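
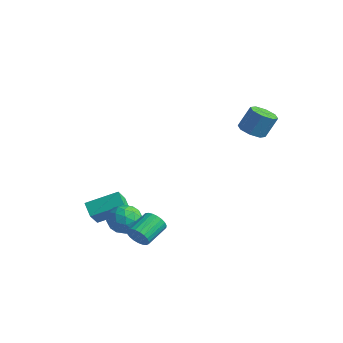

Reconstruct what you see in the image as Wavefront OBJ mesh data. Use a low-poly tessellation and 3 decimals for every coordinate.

v -3.171 -3.425 -4.481
v -2.175 -1.767 -3.639
v -2.286 -3.634 -5.117
v -1.29 -1.976 -4.274
v -2.65 -4.244 -3.486
v -1.654 -2.586 -2.643
v -1.765 -4.453 -4.121
v -0.769 -2.795 -3.279
v 3.114 -4.558 -3.616
v 3.547 -4.726 -3.002
v 3.178 -3.29 -2.349
v 2.746 -3.122 -2.964
v 3.758 -4.584 -3.195
v 3.39 -3.148 -2.543
v 3.859 -4.438 -3.462
v 3.491 -3.001 -2.809
v 3.83 -4.312 -3.755
v 3.462 -2.875 -3.102
v 3.678 -4.229 -4.024
v 3.31 -2.792 -3.371
v 3.428 -4.202 -4.222
v 3.06 -2.766 -3.57
v 3.124 -4.238 -4.316
v 2.756 -2.801 -3.664
v 2.818 -4.328 -4.289
v 2.45 -2.892 -3.637
v 2.564 -4.459 -4.145
v 2.196 -3.022 -3.493
v 2.404 -4.607 -3.91
v 2.036 -3.17 -3.258
v 2.367 -4.746 -3.624
v 1.999 -3.309 -2.972
v 2.46 -4.853 -3.337
v 2.092 -3.416 -2.685
v 2.665 -4.909 -3.098
v 2.297 -3.472 -2.446
v 2.948 -4.904 -2.948
v 2.58 -3.468 -2.296
v 3.26 -4.84 -2.914
v 2.892 -3.403 -2.262
v 3.23 3.165 2.487
v 4.079 3.094 2.312
v 4.419 3.703 3.719
v 3.57 3.775 3.893
v 3.828 3.679 2.119
v 4.168 4.289 3.526
v 3.226 3.964 2.142
v 3.566 4.573 3.548
v 2.627 3.781 2.366
v 2.967 4.39 3.772
v 2.381 3.237 2.661
v 2.721 3.846 4.068
v 2.632 2.651 2.854
v 2.972 3.261 4.261
v 3.234 2.367 2.832
v 3.574 2.976 4.238
v 3.833 2.55 2.608
v 4.173 3.159 4.014
v -0.053 -3.366 -3.519
v 0.627 -3.164 -2.701
v 1.053 -4.576 -4.139
v 1.733 -4.374 -3.321
v 0.783 -4.856 -3.129
v 0.099 -4.109 -2.746
v 1.581 -3.631 -4.094
v 0.897 -2.884 -3.711
v 1.637 -3.328 -3.056
v 1.143 -4.085 -2.459
v 0.537 -3.655 -4.381
v 0.043 -4.412 -3.784
v 0.19 -3.159 -3.056
v 1.49 -4.581 -3.784
v 0.932 -4.865 -3.672
v 1.331 -4.746 -3.191
v -0.12 -3.715 -3.082
v 0.279 -3.596 -2.601
v 0.371 -4.59 -2.853
v 1.401 -4.144 -4.239
v 1.8 -4.025 -3.758
v 0.349 -2.994 -3.649
v 0.748 -2.875 -3.168
v 1.309 -3.15 -3.987
v 1.183 -3.137 -2.783
v 1.833 -3.847 -3.148
v 1.744 -3.411 -3.602
v 1.342 -2.972 -3.377
v 0.893 -3.582 -2.433
v 1.543 -4.292 -2.797
v 0.985 -4.576 -2.684
v 0.583 -4.137 -2.459
v 1.486 -3.678 -2.641
v 0.137 -3.448 -4.043
v 0.787 -4.158 -4.407
v 1.097 -3.603 -4.381
v 0.695 -3.164 -4.156
v -0.153 -3.893 -3.692
v 0.497 -4.603 -4.057
v 0.338 -4.768 -3.463
v -0.064 -4.329 -3.238
v 0.194 -4.062 -4.199
f 2 4 1
f 5 2 1
f 1 4 3
f 3 5 1
f 2 8 4
f 6 2 5
f 6 8 2
f 4 8 3
f 7 5 3
f 3 8 7
f 7 6 5
f 8 6 7
f 10 9 13
f 10 13 11
f 11 13 14
f 11 14 12
f 13 9 15
f 13 15 14
f 14 15 16
f 14 16 12
f 15 9 17
f 15 17 16
f 16 17 18
f 16 18 12
f 17 9 19
f 17 19 18
f 18 19 20
f 18 20 12
f 19 9 21
f 19 21 20
f 20 21 22
f 20 22 12
f 21 9 23
f 21 23 22
f 22 23 24
f 22 24 12
f 23 9 25
f 23 25 24
f 24 25 26
f 24 26 12
f 25 9 27
f 25 27 26
f 26 27 28
f 26 28 12
f 27 9 29
f 27 29 28
f 28 29 30
f 28 30 12
f 29 9 31
f 29 31 30
f 30 31 32
f 30 32 12
f 31 9 33
f 31 33 32
f 32 33 34
f 32 34 12
f 33 9 35
f 33 35 34
f 34 35 36
f 34 36 12
f 35 9 37
f 35 37 36
f 36 37 38
f 36 38 12
f 37 9 39
f 37 39 38
f 38 39 40
f 38 40 12
f 39 9 10
f 39 10 40
f 40 10 11
f 40 11 12
f 42 41 45
f 42 45 43
f 43 45 46
f 43 46 44
f 45 41 47
f 45 47 46
f 46 47 48
f 46 48 44
f 47 41 49
f 47 49 48
f 48 49 50
f 48 50 44
f 49 41 51
f 49 51 50
f 50 51 52
f 50 52 44
f 51 41 53
f 51 53 52
f 52 53 54
f 52 54 44
f 53 41 55
f 53 55 54
f 54 55 56
f 54 56 44
f 55 41 57
f 55 57 56
f 56 57 58
f 56 58 44
f 57 41 42
f 57 42 58
f 58 42 43
f 58 43 44
f 59 96 75
f 96 70 99
f 75 99 64
f 96 99 75
f 59 75 71
f 75 64 76
f 71 76 60
f 75 76 71
f 59 71 80
f 71 60 81
f 80 81 66
f 71 81 80
f 59 80 92
f 80 66 95
f 92 95 69
f 80 95 92
f 59 92 96
f 92 69 100
f 96 100 70
f 92 100 96
f 60 76 87
f 76 64 90
f 87 90 68
f 76 90 87
f 64 99 77
f 99 70 98
f 77 98 63
f 99 98 77
f 70 100 97
f 100 69 93
f 97 93 61
f 100 93 97
f 69 95 94
f 95 66 82
f 94 82 65
f 95 82 94
f 66 81 86
f 81 60 83
f 86 83 67
f 81 83 86
f 62 88 74
f 88 68 89
f 74 89 63
f 88 89 74
f 62 74 72
f 74 63 73
f 72 73 61
f 74 73 72
f 62 72 79
f 72 61 78
f 79 78 65
f 72 78 79
f 62 79 84
f 79 65 85
f 84 85 67
f 79 85 84
f 62 84 88
f 84 67 91
f 88 91 68
f 84 91 88
f 63 89 77
f 89 68 90
f 77 90 64
f 89 90 77
f 61 73 97
f 73 63 98
f 97 98 70
f 73 98 97
f 65 78 94
f 78 61 93
f 94 93 69
f 78 93 94
f 67 85 86
f 85 65 82
f 86 82 66
f 85 82 86
f 68 91 87
f 91 67 83
f 87 83 60
f 91 83 87



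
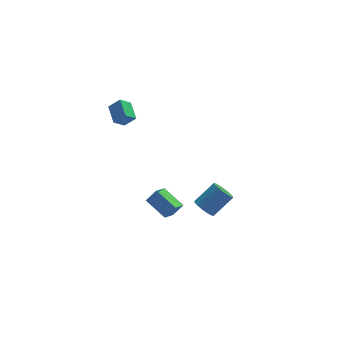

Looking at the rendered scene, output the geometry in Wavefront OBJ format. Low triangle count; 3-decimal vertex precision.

v -3.116 0.714 2.818
v -3.741 0.474 3.359
v -3.189 1.856 3.241
v -3.813 1.616 3.782
v -2.507 0.524 3.438
v -3.131 0.284 3.979
v -2.579 1.666 3.861
v -3.204 1.426 4.402
v -2.478 -1.817 -1.529
v -1.898 -1.789 -0.829
v -1.901 -1.129 -2.034
v -1.321 -1.101 -1.334
v -1.679 -2.939 -2.146
v -1.099 -2.911 -1.446
v -1.102 -2.251 -2.651
v -0.522 -2.223 -1.951
v 1.02 -0.469 -4.09
v 1.456 -0.93 -4.41
v 2.635 -0.552 -3.35
v 2.2 -0.091 -3.03
v 1.51 -0.611 -4.584
v 2.689 -0.233 -3.524
v 1.433 -0.254 -4.626
v 2.612 0.124 -3.566
v 1.246 0.045 -4.524
v 2.425 0.423 -3.464
v 0.998 0.207 -4.306
v 2.177 0.585 -3.246
v 0.756 0.187 -4.03
v 1.935 0.566 -2.97
v 0.585 -0.008 -3.77
v 1.764 0.37 -2.71
v 0.531 -0.327 -3.596
v 1.71 0.051 -2.536
v 0.608 -0.684 -3.554
v 1.787 -0.306 -2.494
v 0.795 -0.983 -3.656
v 1.974 -0.605 -2.596
v 1.043 -1.145 -3.874
v 2.222 -0.767 -2.814
v 1.285 -1.126 -4.15
v 2.464 -0.747 -3.09
f 2 4 1
f 5 2 1
f 1 4 3
f 3 5 1
f 2 8 4
f 6 2 5
f 6 8 2
f 4 8 3
f 7 5 3
f 3 8 7
f 7 6 5
f 8 6 7
f 10 12 9
f 13 10 9
f 9 12 11
f 11 13 9
f 10 16 12
f 14 10 13
f 14 16 10
f 12 16 11
f 15 13 11
f 11 16 15
f 15 14 13
f 16 14 15
f 18 17 21
f 18 21 19
f 19 21 22
f 19 22 20
f 21 17 23
f 21 23 22
f 22 23 24
f 22 24 20
f 23 17 25
f 23 25 24
f 24 25 26
f 24 26 20
f 25 17 27
f 25 27 26
f 26 27 28
f 26 28 20
f 27 17 29
f 27 29 28
f 28 29 30
f 28 30 20
f 29 17 31
f 29 31 30
f 30 31 32
f 30 32 20
f 31 17 33
f 31 33 32
f 32 33 34
f 32 34 20
f 33 17 35
f 33 35 34
f 34 35 36
f 34 36 20
f 35 17 37
f 35 37 36
f 36 37 38
f 36 38 20
f 37 17 39
f 37 39 38
f 38 39 40
f 38 40 20
f 39 17 41
f 39 41 40
f 40 41 42
f 40 42 20
f 41 17 18
f 41 18 42
f 42 18 19
f 42 19 20



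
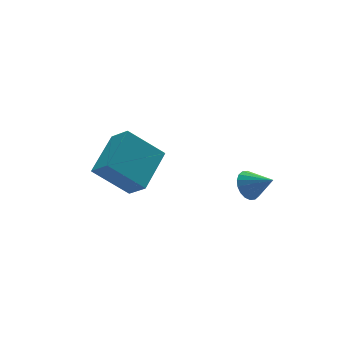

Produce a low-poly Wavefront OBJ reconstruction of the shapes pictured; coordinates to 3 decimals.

v 2.861 0.961 0.01
v 3.14 0.735 -0.508
v 3.359 0.199 0.61
v 3.323 0.927 -0.417
v 3.414 1.125 -0.241
v 3.396 1.291 -0.016
v 3.272 1.391 0.214
v 3.066 1.407 0.404
v 2.82 1.333 0.516
v 2.582 1.186 0.528
v 2.399 0.994 0.437
v 2.307 0.796 0.261
v 2.325 0.63 0.036
v 2.449 0.53 -0.195
v 2.655 0.515 -0.385
v 2.901 0.588 -0.496
v -0.978 1.304 1.037
v -2.061 1.971 2.15
v -1.215 2.036 0.368
v -2.299 2.703 1.48
v 0.339 2.337 1.7
v -0.745 3.004 2.812
v 0.101 3.069 1.03
v -0.982 3.736 2.143
f 2 1 4
f 2 4 3
f 4 1 5
f 4 5 3
f 5 1 6
f 5 6 3
f 6 1 7
f 6 7 3
f 7 1 8
f 7 8 3
f 8 1 9
f 8 9 3
f 9 1 10
f 9 10 3
f 10 1 11
f 10 11 3
f 11 1 12
f 11 12 3
f 12 1 13
f 12 13 3
f 13 1 14
f 13 14 3
f 14 1 15
f 14 15 3
f 15 1 16
f 15 16 3
f 16 1 2
f 16 2 3
f 18 20 17
f 21 18 17
f 17 20 19
f 19 21 17
f 18 24 20
f 22 18 21
f 22 24 18
f 20 24 19
f 23 21 19
f 19 24 23
f 23 22 21
f 24 22 23



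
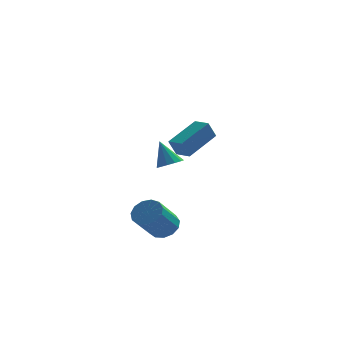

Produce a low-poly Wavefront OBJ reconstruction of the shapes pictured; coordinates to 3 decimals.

v 0.477 2.402 -1.587
v 1.121 2.462 -1.346
v -0.057 2.858 -0.273
v 1.03 2.806 -1.502
v 0.764 3.022 -1.686
v 0.406 3.041 -1.838
v 0.072 2.857 -1.91
v -0.134 2.529 -1.88
v -0.146 2.16 -1.757
v 0.04 1.868 -1.58
v 0.365 1.746 -1.405
v 0.726 1.832 -1.288
v 1.008 2.099 -1.266
v 0.461 -2.563 -3.631
v 0.989 -2.286 -3.097
v 0.308 -3.381 -1.856
v -0.221 -3.657 -2.389
v 0.625 -2.022 -3.064
v -0.056 -3.117 -1.823
v 0.209 -1.93 -3.211
v -0.472 -3.024 -1.969
v -0.127 -2.038 -3.491
v -0.809 -3.133 -2.25
v -0.277 -2.313 -3.816
v -0.958 -3.408 -2.574
v -0.192 -2.667 -4.081
v -0.873 -3.762 -2.84
v 0.1 -2.988 -4.204
v -0.582 -4.083 -2.962
v 0.506 -3.174 -4.145
v -0.175 -4.269 -2.903
v 0.898 -3.166 -3.922
v 0.217 -4.26 -2.681
v 1.151 -2.966 -3.607
v 0.47 -4.061 -2.366
v 1.185 -2.638 -3.3
v 0.504 -3.733 -2.058
v 1.697 -4.357 1.292
v 1.363 -4.603 2.114
v 1.092 -3.779 1.219
v 0.758 -4.024 2.041
v 2.802 -3.096 2.119
v 2.468 -3.341 2.941
v 2.197 -2.517 2.046
v 1.863 -2.763 2.868
f 2 1 4
f 2 4 3
f 4 1 5
f 4 5 3
f 5 1 6
f 5 6 3
f 6 1 7
f 6 7 3
f 7 1 8
f 7 8 3
f 8 1 9
f 8 9 3
f 9 1 10
f 9 10 3
f 10 1 11
f 10 11 3
f 11 1 12
f 11 12 3
f 12 1 13
f 12 13 3
f 13 1 2
f 13 2 3
f 15 14 18
f 15 18 16
f 16 18 19
f 16 19 17
f 18 14 20
f 18 20 19
f 19 20 21
f 19 21 17
f 20 14 22
f 20 22 21
f 21 22 23
f 21 23 17
f 22 14 24
f 22 24 23
f 23 24 25
f 23 25 17
f 24 14 26
f 24 26 25
f 25 26 27
f 25 27 17
f 26 14 28
f 26 28 27
f 27 28 29
f 27 29 17
f 28 14 30
f 28 30 29
f 29 30 31
f 29 31 17
f 30 14 32
f 30 32 31
f 31 32 33
f 31 33 17
f 32 14 34
f 32 34 33
f 33 34 35
f 33 35 17
f 34 14 36
f 34 36 35
f 35 36 37
f 35 37 17
f 36 14 15
f 36 15 37
f 37 15 16
f 37 16 17
f 39 41 38
f 42 39 38
f 38 41 40
f 40 42 38
f 39 45 41
f 43 39 42
f 43 45 39
f 41 45 40
f 44 42 40
f 40 45 44
f 44 43 42
f 45 43 44



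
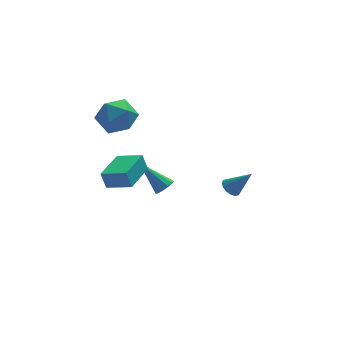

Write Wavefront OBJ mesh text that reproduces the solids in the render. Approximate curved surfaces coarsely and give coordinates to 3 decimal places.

v -3.591 -3.245 2.423
v -3.829 -3.055 3.354
v -4.736 -2.478 1.974
v -4.975 -2.288 2.905
v -2.465 -1.592 2.375
v -2.704 -1.402 3.306
v -3.611 -0.825 1.926
v -3.849 -0.635 2.857
v 2.628 1.569 -2.364
v 3.012 2.05 -2.499
v 3.632 1.131 -1.076
v 2.795 2.172 -2.288
v 2.533 2.132 -2.098
v 2.297 1.941 -1.979
v 2.149 1.651 -1.963
v 2.131 1.338 -2.054
v 2.245 1.088 -2.229
v 2.462 0.966 -2.439
v 2.724 1.006 -2.63
v 2.96 1.197 -2.749
v 3.107 1.487 -2.765
v 3.126 1.8 -2.673
v -3.779 3.374 4.033
v -2.741 3.337 3.394
v -3.879 1.403 3.986
v -2.841 1.366 3.347
v -2.826 1.715 4.516
v -2.764 2.933 4.545
v -3.856 1.807 2.835
v -3.794 3.025 2.864
v -2.788 2.368 2.654
v -2.151 2.311 3.693
v -4.469 2.429 3.687
v -3.832 2.372 4.726
v -1.273 -0.001 -0.498
v -0.908 -0.202 -0.052
v -2.427 1.001 0.898
v -0.772 0.127 -0.176
v -0.827 0.407 -0.423
v -1.053 0.531 -0.698
v -1.363 0.451 -0.897
v -1.639 0.199 -0.944
v -1.775 -0.13 -0.82
v -1.72 -0.41 -0.573
v -1.494 -0.534 -0.298
v -1.184 -0.454 -0.099
f 2 4 1
f 5 2 1
f 1 4 3
f 3 5 1
f 2 8 4
f 6 2 5
f 6 8 2
f 4 8 3
f 7 5 3
f 3 8 7
f 7 6 5
f 8 6 7
f 10 9 12
f 10 12 11
f 12 9 13
f 12 13 11
f 13 9 14
f 13 14 11
f 14 9 15
f 14 15 11
f 15 9 16
f 15 16 11
f 16 9 17
f 16 17 11
f 17 9 18
f 17 18 11
f 18 9 19
f 18 19 11
f 19 9 20
f 19 20 11
f 20 9 21
f 20 21 11
f 21 9 22
f 21 22 11
f 22 9 10
f 22 10 11
f 23 34 28
f 23 28 24
f 23 24 30
f 23 30 33
f 23 33 34
f 24 28 32
f 28 34 27
f 34 33 25
f 33 30 29
f 30 24 31
f 26 32 27
f 26 27 25
f 26 25 29
f 26 29 31
f 26 31 32
f 27 32 28
f 25 27 34
f 29 25 33
f 31 29 30
f 32 31 24
f 36 35 38
f 36 38 37
f 38 35 39
f 38 39 37
f 39 35 40
f 39 40 37
f 40 35 41
f 40 41 37
f 41 35 42
f 41 42 37
f 42 35 43
f 42 43 37
f 43 35 44
f 43 44 37
f 44 35 45
f 44 45 37
f 45 35 46
f 45 46 37
f 46 35 36
f 46 36 37



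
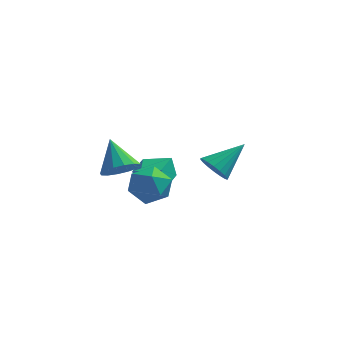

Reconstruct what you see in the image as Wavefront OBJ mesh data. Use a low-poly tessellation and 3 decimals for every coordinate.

v -2.653 3.084 -3.023
v -2.919 3.106 -1.802
v -2.563 4.831 -3.035
v -2.829 4.853 -1.814
v -1.111 3.007 -2.686
v -1.377 3.029 -1.465
v -1.021 4.754 -2.698
v -1.287 4.776 -1.477
v -0.613 0.669 -0.738
v 0.009 -0.257 -0.22
v -2.129 -0.563 -1.12
v -1.507 -1.489 -0.602
v -1.931 -0.569 0.095
v -0.994 0.193 0.331
v -1.126 -1.013 -1.671
v -0.189 -0.251 -1.435
v -0.307 -1.297 -0.797
v -0.805 -1.022 0.294
v -1.315 0.202 -1.634
v -1.813 0.477 -0.543
v -2.916 1.013 -0.58
v -1.946 1.163 -0.129
v -3.784 2.107 0.92
v -2.011 1.594 -0.48
v -2.318 1.868 -0.858
v -2.785 1.914 -1.162
v -3.288 1.718 -1.309
v -3.69 1.333 -1.262
v -3.886 0.862 -1.031
v -3.821 0.432 -0.68
v -3.514 0.158 -0.303
v -3.047 0.112 0.001
v -2.544 0.308 0.149
v -2.142 0.693 0.101
v 2.607 -2.625 2.096
v 3.272 -2.702 1.51
v 3.793 -1.415 3.284
v 3.076 -2.383 1.38
v 2.788 -2.112 1.392
v 2.464 -1.942 1.543
v 2.167 -1.908 1.804
v 1.958 -2.016 2.123
v 1.878 -2.244 2.436
v 1.941 -2.548 2.682
v 2.137 -2.867 2.812
v 2.425 -3.138 2.8
v 2.75 -3.308 2.648
v 3.046 -3.342 2.388
v 3.255 -3.234 2.069
v 3.336 -3.006 1.756
f 2 4 1
f 5 2 1
f 1 4 3
f 3 5 1
f 2 8 4
f 6 2 5
f 6 8 2
f 4 8 3
f 7 5 3
f 3 8 7
f 7 6 5
f 8 6 7
f 9 20 14
f 9 14 10
f 9 10 16
f 9 16 19
f 9 19 20
f 10 14 18
f 14 20 13
f 20 19 11
f 19 16 15
f 16 10 17
f 12 18 13
f 12 13 11
f 12 11 15
f 12 15 17
f 12 17 18
f 13 18 14
f 11 13 20
f 15 11 19
f 17 15 16
f 18 17 10
f 22 21 24
f 22 24 23
f 24 21 25
f 24 25 23
f 25 21 26
f 25 26 23
f 26 21 27
f 26 27 23
f 27 21 28
f 27 28 23
f 28 21 29
f 28 29 23
f 29 21 30
f 29 30 23
f 30 21 31
f 30 31 23
f 31 21 32
f 31 32 23
f 32 21 33
f 32 33 23
f 33 21 34
f 33 34 23
f 34 21 22
f 34 22 23
f 36 35 38
f 36 38 37
f 38 35 39
f 38 39 37
f 39 35 40
f 39 40 37
f 40 35 41
f 40 41 37
f 41 35 42
f 41 42 37
f 42 35 43
f 42 43 37
f 43 35 44
f 43 44 37
f 44 35 45
f 44 45 37
f 45 35 46
f 45 46 37
f 46 35 47
f 46 47 37
f 47 35 48
f 47 48 37
f 48 35 49
f 48 49 37
f 49 35 50
f 49 50 37
f 50 35 36
f 50 36 37



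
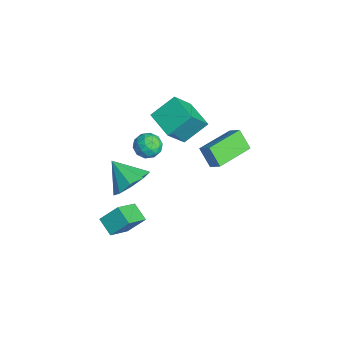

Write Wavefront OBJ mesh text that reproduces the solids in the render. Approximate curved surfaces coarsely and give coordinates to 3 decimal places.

v -1.374 1.943 -0.72
v -1.999 1.603 0.158
v -2.312 3.652 -0.728
v -2.937 3.313 0.15
v -0.823 2.247 -0.21
v -1.448 1.908 0.668
v -1.761 3.957 -0.218
v -2.386 3.617 0.66
v 0.937 -2.255 1.556
v 1.43 -1.84 2.32
v 0.063 -2.925 2.484
v 0.914 -1.434 2.127
v 0.409 -1.413 1.667
v 0.15 -1.785 1.155
v 0.26 -2.377 0.83
v 0.686 -2.912 0.845
v 1.23 -3.139 1.193
v 1.636 -2.953 1.71
v 1.715 -2.44 2.156
v -3.12 0.396 1.383
v -2.554 -0.524 2.682
v -3.29 1.552 2.275
v -2.724 0.632 3.574
v -1.736 0.828 1.086
v -1.17 -0.092 2.385
v -1.906 1.984 1.978
v -1.34 1.064 3.277
v -0.815 -2.58 -2.628
v -0.033 -3.537 -1.814
v -0.67 -1.761 -1.805
v 0.112 -2.718 -0.991
v 0.008 -2.282 -3.069
v 0.79 -3.239 -2.255
v 0.153 -1.463 -2.246
v 0.935 -2.42 -1.432
v -2.603 -0.138 0.648
v -2.136 -0.391 0.153
v -3.444 -0.829 0.207
v -2.977 -1.082 -0.288
v -2.891 -1.252 0.412
v -2.372 -0.825 0.685
v -3.208 -0.395 -0.325
v -2.689 0.032 -0.052
v -2.51 -0.55 -0.448
v -2.314 -1.079 0.008
v -3.266 -0.141 0.352
v -3.07 -0.67 0.808
v -2.296 -0.204 0.439
v -3.284 -1.016 -0.079
v -3.234 -1.116 0.332
v -2.959 -1.264 0.042
v -2.434 -0.459 0.752
v -2.16 -0.608 0.461
v -2.604 -1.114 0.613
v -3.42 -0.612 -0.101
v -3.146 -0.761 -0.392
v -2.621 0.044 0.318
v -2.346 -0.104 0.028
v -2.976 -0.106 -0.253
v -2.241 -0.446 -0.205
v -2.735 -0.852 -0.464
v -2.872 -0.448 -0.486
v -2.566 -0.197 -0.326
v -2.126 -0.757 0.063
v -2.62 -1.163 -0.196
v -2.57 -1.263 0.215
v -2.264 -1.012 0.375
v -2.346 -0.85 -0.29
v -2.96 -0.057 0.556
v -3.454 -0.463 0.297
v -3.316 -0.208 -0.015
v -3.01 0.043 0.145
v -2.845 -0.368 0.824
v -3.339 -0.774 0.565
v -3.014 -1.023 0.686
v -2.708 -0.772 0.846
v -3.234 -0.37 0.65
f 2 4 1
f 5 2 1
f 1 4 3
f 3 5 1
f 2 8 4
f 6 2 5
f 6 8 2
f 4 8 3
f 7 5 3
f 3 8 7
f 7 6 5
f 8 6 7
f 10 9 12
f 10 12 11
f 12 9 13
f 12 13 11
f 13 9 14
f 13 14 11
f 14 9 15
f 14 15 11
f 15 9 16
f 15 16 11
f 16 9 17
f 16 17 11
f 17 9 18
f 17 18 11
f 18 9 19
f 18 19 11
f 19 9 10
f 19 10 11
f 21 23 20
f 24 21 20
f 20 23 22
f 22 24 20
f 21 27 23
f 25 21 24
f 25 27 21
f 23 27 22
f 26 24 22
f 22 27 26
f 26 25 24
f 27 25 26
f 29 31 28
f 32 29 28
f 28 31 30
f 30 32 28
f 29 35 31
f 33 29 32
f 33 35 29
f 31 35 30
f 34 32 30
f 30 35 34
f 34 33 32
f 35 33 34
f 36 73 52
f 73 47 76
f 52 76 41
f 73 76 52
f 36 52 48
f 52 41 53
f 48 53 37
f 52 53 48
f 36 48 57
f 48 37 58
f 57 58 43
f 48 58 57
f 36 57 69
f 57 43 72
f 69 72 46
f 57 72 69
f 36 69 73
f 69 46 77
f 73 77 47
f 69 77 73
f 37 53 64
f 53 41 67
f 64 67 45
f 53 67 64
f 41 76 54
f 76 47 75
f 54 75 40
f 76 75 54
f 47 77 74
f 77 46 70
f 74 70 38
f 77 70 74
f 46 72 71
f 72 43 59
f 71 59 42
f 72 59 71
f 43 58 63
f 58 37 60
f 63 60 44
f 58 60 63
f 39 65 51
f 65 45 66
f 51 66 40
f 65 66 51
f 39 51 49
f 51 40 50
f 49 50 38
f 51 50 49
f 39 49 56
f 49 38 55
f 56 55 42
f 49 55 56
f 39 56 61
f 56 42 62
f 61 62 44
f 56 62 61
f 39 61 65
f 61 44 68
f 65 68 45
f 61 68 65
f 40 66 54
f 66 45 67
f 54 67 41
f 66 67 54
f 38 50 74
f 50 40 75
f 74 75 47
f 50 75 74
f 42 55 71
f 55 38 70
f 71 70 46
f 55 70 71
f 44 62 63
f 62 42 59
f 63 59 43
f 62 59 63
f 45 68 64
f 68 44 60
f 64 60 37
f 68 60 64



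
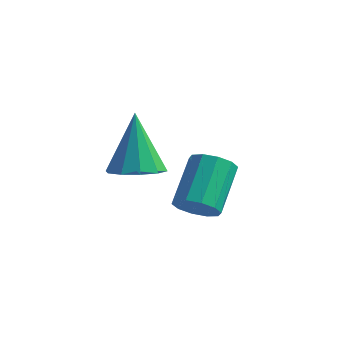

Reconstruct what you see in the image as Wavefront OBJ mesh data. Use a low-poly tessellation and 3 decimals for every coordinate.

v -0.301 2.776 -1.595
v 0.092 2.468 -1.134
v -0.266 3.676 -0.023
v -0.659 3.984 -0.485
v 0.332 2.738 -1.35
v -0.026 3.946 -0.239
v 0.33 3.022 -1.659
v -0.028 4.23 -0.548
v 0.087 3.212 -1.945
v -0.271 4.42 -0.834
v -0.304 3.236 -2.097
v -0.663 4.444 -0.986
v -0.694 3.084 -2.057
v -1.052 4.292 -0.946
v -0.934 2.814 -1.841
v -1.292 4.022 -0.73
v -0.932 2.53 -1.532
v -1.29 3.738 -0.421
v -0.689 2.34 -1.246
v -1.047 3.548 -0.135
v -0.297 2.316 -1.094
v -0.656 3.524 0.017
v -0.747 0.865 0.435
v -0.06 1.252 0.494
v -1.153 1.315 2.225
v -0.399 1.567 0.337
v -0.87 1.614 0.218
v -1.294 1.375 0.182
v -1.509 0.94 0.243
v -1.433 0.477 0.377
v -1.094 0.162 0.533
v -0.623 0.115 0.652
v -0.199 0.354 0.688
v 0.016 0.789 0.628
f 2 1 5
f 2 5 3
f 3 5 6
f 3 6 4
f 5 1 7
f 5 7 6
f 6 7 8
f 6 8 4
f 7 1 9
f 7 9 8
f 8 9 10
f 8 10 4
f 9 1 11
f 9 11 10
f 10 11 12
f 10 12 4
f 11 1 13
f 11 13 12
f 12 13 14
f 12 14 4
f 13 1 15
f 13 15 14
f 14 15 16
f 14 16 4
f 15 1 17
f 15 17 16
f 16 17 18
f 16 18 4
f 17 1 19
f 17 19 18
f 18 19 20
f 18 20 4
f 19 1 21
f 19 21 20
f 20 21 22
f 20 22 4
f 21 1 2
f 21 2 22
f 22 2 3
f 22 3 4
f 24 23 26
f 24 26 25
f 26 23 27
f 26 27 25
f 27 23 28
f 27 28 25
f 28 23 29
f 28 29 25
f 29 23 30
f 29 30 25
f 30 23 31
f 30 31 25
f 31 23 32
f 31 32 25
f 32 23 33
f 32 33 25
f 33 23 34
f 33 34 25
f 34 23 24
f 34 24 25



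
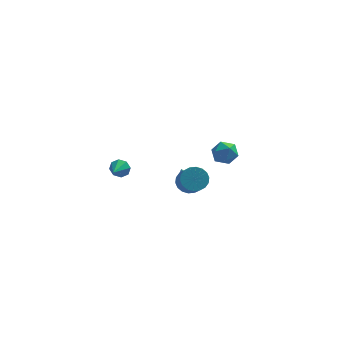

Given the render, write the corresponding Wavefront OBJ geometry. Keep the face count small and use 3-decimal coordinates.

v -2.341 0.793 -1.651
v -1.953 0.878 -1.136
v -2.719 -0.293 -1.189
v -2.408 1.066 -1.065
v -2.824 1.095 -1.337
v -2.957 0.947 -1.793
v -2.729 0.709 -2.166
v -2.274 0.521 -2.237
v -1.859 0.492 -1.965
v -1.726 0.64 -1.509
v 1.479 1.611 -3.565
v 1.76 2.085 -3.417
v 1.221 1.349 -2.235
v 1.554 2.163 -3.441
v 1.336 2.157 -3.485
v 1.139 2.068 -3.541
v 0.995 1.91 -3.6
v 0.924 1.706 -3.654
v 0.938 1.488 -3.695
v 1.034 1.288 -3.715
v 1.198 1.138 -3.713
v 1.405 1.06 -3.688
v 1.623 1.066 -3.645
v 1.819 1.154 -3.589
v 1.964 1.313 -3.53
v 2.034 1.517 -3.476
v 2.02 1.735 -3.435
v 1.924 1.934 -3.415
v 1.528 -2.92 -0.005
v 2.329 -2.805 -0.003
v 2.534 -4.244 1.326
v 1.732 -4.36 1.325
v 2.216 -2.582 0.256
v 2.42 -4.021 1.586
v 1.966 -2.426 0.464
v 2.17 -3.865 1.793
v 1.629 -2.367 0.578
v 1.834 -3.807 1.908
v 1.272 -2.419 0.578
v 1.477 -3.858 1.907
v 0.966 -2.569 0.462
v 1.171 -4.009 1.791
v 0.771 -2.79 0.253
v 0.976 -4.229 1.583
v 0.726 -3.036 -0.006
v 0.931 -4.475 1.323
v 0.84 -3.259 -0.266
v 1.044 -4.698 1.064
v 1.09 -3.415 -0.473
v 1.294 -4.854 0.856
v 1.426 -3.473 -0.588
v 1.631 -4.913 0.742
v 1.783 -3.422 -0.587
v 1.988 -4.861 0.742
v 2.089 -3.271 -0.471
v 2.294 -4.711 0.858
v 2.284 -3.051 -0.263
v 2.489 -4.49 1.067
v 3.882 4.669 -2.677
v 4.526 4.197 -2.252
v 3.294 3.423 -3.168
v 3.938 2.951 -2.743
v 3.307 3.388 -2.264
v 3.671 4.158 -1.961
v 4.149 3.462 -3.459
v 4.513 4.232 -3.156
v 4.691 3.451 -2.736
v 4.171 3.406 -1.997
v 3.649 4.214 -3.423
v 3.129 4.169 -2.684
f 2 1 4
f 2 4 3
f 4 1 5
f 4 5 3
f 5 1 6
f 5 6 3
f 6 1 7
f 6 7 3
f 7 1 8
f 7 8 3
f 8 1 9
f 8 9 3
f 9 1 10
f 9 10 3
f 10 1 2
f 10 2 3
f 12 11 14
f 12 14 13
f 14 11 15
f 14 15 13
f 15 11 16
f 15 16 13
f 16 11 17
f 16 17 13
f 17 11 18
f 17 18 13
f 18 11 19
f 18 19 13
f 19 11 20
f 19 20 13
f 20 11 21
f 20 21 13
f 21 11 22
f 21 22 13
f 22 11 23
f 22 23 13
f 23 11 24
f 23 24 13
f 24 11 25
f 24 25 13
f 25 11 26
f 25 26 13
f 26 11 27
f 26 27 13
f 27 11 28
f 27 28 13
f 28 11 12
f 28 12 13
f 30 29 33
f 30 33 31
f 31 33 34
f 31 34 32
f 33 29 35
f 33 35 34
f 34 35 36
f 34 36 32
f 35 29 37
f 35 37 36
f 36 37 38
f 36 38 32
f 37 29 39
f 37 39 38
f 38 39 40
f 38 40 32
f 39 29 41
f 39 41 40
f 40 41 42
f 40 42 32
f 41 29 43
f 41 43 42
f 42 43 44
f 42 44 32
f 43 29 45
f 43 45 44
f 44 45 46
f 44 46 32
f 45 29 47
f 45 47 46
f 46 47 48
f 46 48 32
f 47 29 49
f 47 49 48
f 48 49 50
f 48 50 32
f 49 29 51
f 49 51 50
f 50 51 52
f 50 52 32
f 51 29 53
f 51 53 52
f 52 53 54
f 52 54 32
f 53 29 55
f 53 55 54
f 54 55 56
f 54 56 32
f 55 29 57
f 55 57 56
f 56 57 58
f 56 58 32
f 57 29 30
f 57 30 58
f 58 30 31
f 58 31 32
f 59 70 64
f 59 64 60
f 59 60 66
f 59 66 69
f 59 69 70
f 60 64 68
f 64 70 63
f 70 69 61
f 69 66 65
f 66 60 67
f 62 68 63
f 62 63 61
f 62 61 65
f 62 65 67
f 62 67 68
f 63 68 64
f 61 63 70
f 65 61 69
f 67 65 66
f 68 67 60



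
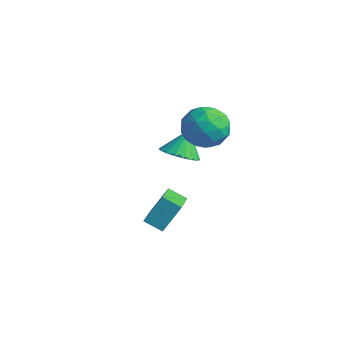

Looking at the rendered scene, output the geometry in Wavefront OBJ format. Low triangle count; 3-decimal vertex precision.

v -2.797 -0.703 -1.29
v -2.587 0.124 -0.156
v -3.799 0.539 -2.01
v -3.589 1.366 -0.875
v -2.071 -0.346 -1.685
v -1.861 0.481 -0.55
v -3.073 0.896 -2.404
v -2.863 1.723 -1.27
v -3.799 2.165 0.704
v -2.951 2.397 0.667
v -3.941 2.855 1.796
v -3.128 2.682 0.464
v -3.439 2.863 0.309
v -3.82 2.907 0.232
v -4.197 2.803 0.248
v -4.496 2.573 0.355
v -4.656 2.262 0.531
v -4.647 1.932 0.741
v -4.469 1.648 0.944
v -4.159 1.466 1.099
v -3.778 1.422 1.176
v -3.4 1.526 1.16
v -3.102 1.756 1.053
v -2.942 2.067 0.877
v -2.776 2.936 3.391
v -1.811 2.814 3.818
v -2.649 1.386 2.662
v -1.684 1.264 3.089
v -2.545 1.264 3.712
v -2.623 2.223 4.162
v -1.837 1.977 2.318
v -1.915 2.936 2.768
v -1.231 2.222 3.155
v -1.668 1.781 4.016
v -2.792 2.419 2.464
v -3.229 1.978 3.325
v -2.304 3.012 3.669
v -2.156 1.188 2.811
v -2.661 1.189 3.177
v -2.094 1.117 3.428
v -2.782 2.664 3.871
v -2.215 2.592 4.122
v -2.646 1.681 4.059
v -2.245 1.608 2.358
v -1.678 1.536 2.609
v -2.366 3.083 3.052
v -1.799 3.011 3.303
v -1.814 2.519 2.421
v -1.396 2.591 3.53
v -1.322 1.68 3.101
v -1.412 2.099 2.648
v -1.458 2.663 2.913
v -1.654 2.332 4.036
v -1.579 1.421 3.608
v -2.085 1.421 3.974
v -2.131 1.984 4.238
v -1.313 1.984 3.646
v -2.881 2.779 2.872
v -2.806 1.868 2.444
v -2.329 2.216 2.242
v -2.375 2.779 2.506
v -3.138 2.52 3.379
v -3.064 1.609 2.95
v -3.002 1.537 3.567
v -3.048 2.101 3.832
v -3.147 2.216 2.834
f 2 4 1
f 5 2 1
f 1 4 3
f 3 5 1
f 2 8 4
f 6 2 5
f 6 8 2
f 4 8 3
f 7 5 3
f 3 8 7
f 7 6 5
f 8 6 7
f 10 9 12
f 10 12 11
f 12 9 13
f 12 13 11
f 13 9 14
f 13 14 11
f 14 9 15
f 14 15 11
f 15 9 16
f 15 16 11
f 16 9 17
f 16 17 11
f 17 9 18
f 17 18 11
f 18 9 19
f 18 19 11
f 19 9 20
f 19 20 11
f 20 9 21
f 20 21 11
f 21 9 22
f 21 22 11
f 22 9 23
f 22 23 11
f 23 9 24
f 23 24 11
f 24 9 10
f 24 10 11
f 25 62 41
f 62 36 65
f 41 65 30
f 62 65 41
f 25 41 37
f 41 30 42
f 37 42 26
f 41 42 37
f 25 37 46
f 37 26 47
f 46 47 32
f 37 47 46
f 25 46 58
f 46 32 61
f 58 61 35
f 46 61 58
f 25 58 62
f 58 35 66
f 62 66 36
f 58 66 62
f 26 42 53
f 42 30 56
f 53 56 34
f 42 56 53
f 30 65 43
f 65 36 64
f 43 64 29
f 65 64 43
f 36 66 63
f 66 35 59
f 63 59 27
f 66 59 63
f 35 61 60
f 61 32 48
f 60 48 31
f 61 48 60
f 32 47 52
f 47 26 49
f 52 49 33
f 47 49 52
f 28 54 40
f 54 34 55
f 40 55 29
f 54 55 40
f 28 40 38
f 40 29 39
f 38 39 27
f 40 39 38
f 28 38 45
f 38 27 44
f 45 44 31
f 38 44 45
f 28 45 50
f 45 31 51
f 50 51 33
f 45 51 50
f 28 50 54
f 50 33 57
f 54 57 34
f 50 57 54
f 29 55 43
f 55 34 56
f 43 56 30
f 55 56 43
f 27 39 63
f 39 29 64
f 63 64 36
f 39 64 63
f 31 44 60
f 44 27 59
f 60 59 35
f 44 59 60
f 33 51 52
f 51 31 48
f 52 48 32
f 51 48 52
f 34 57 53
f 57 33 49
f 53 49 26
f 57 49 53



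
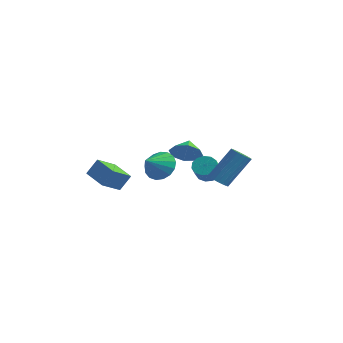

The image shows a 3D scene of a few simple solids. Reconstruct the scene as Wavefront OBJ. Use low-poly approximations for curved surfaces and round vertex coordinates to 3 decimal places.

v 2.763 1.368 -2.847
v 3.082 1.741 -3.194
v 3.635 2.824 -1.519
v 3.317 2.452 -1.173
v 2.841 1.856 -3.188
v 3.394 2.939 -1.513
v 2.584 1.874 -3.116
v 3.138 2.958 -1.441
v 2.364 1.793 -2.99
v 2.917 2.876 -1.315
v 2.222 1.627 -2.836
v 2.775 2.71 -1.161
v 2.188 1.41 -2.684
v 2.741 2.493 -1.009
v 2.267 1.184 -2.565
v 2.821 2.268 -0.89
v 2.445 0.996 -2.501
v 2.998 2.079 -0.826
v 2.686 0.881 -2.507
v 3.239 1.964 -0.832
v 2.942 0.862 -2.579
v 3.496 1.946 -0.904
v 3.163 0.944 -2.705
v 3.716 2.027 -1.03
v 3.305 1.11 -2.859
v 3.858 2.193 -1.184
v 3.339 1.327 -3.011
v 3.892 2.41 -1.336
v 3.259 1.552 -3.13
v 3.813 2.636 -1.455
v -2.916 0.314 -4.614
v -3.023 -0.846 -3.992
v -4.374 0.645 -4.245
v -4.481 -0.514 -3.623
v -2.579 0.774 -3.697
v -2.686 -0.385 -3.075
v -4.037 1.106 -3.328
v -4.144 -0.054 -2.706
v -1.256 3.431 -2.448
v -0.46 3.606 -2.067
v -1.704 4.169 -1.852
v -0.574 3.99 -2.628
v -1.088 4.046 -3.083
v -1.7 3.741 -3.167
v -2.052 3.255 -2.829
v -1.938 2.872 -2.268
v -1.424 2.816 -1.813
v -0.812 3.12 -1.73
v -2.212 2.526 -3.333
v -1.696 2.962 -2.637
v -2.148 1.354 -2.647
v -2.137 3.018 -2.501
v -2.594 2.961 -2.555
v -2.964 2.805 -2.788
v -3.162 2.585 -3.146
v -3.142 2.351 -3.547
v -2.909 2.157 -3.898
v -2.516 2.048 -4.121
v -2.053 2.049 -4.163
v -1.627 2.158 -4.015
v -1.335 2.352 -3.711
v -1.244 2.586 -3.32
v -1.374 2.806 -2.933
v 0.58 3.087 -3.227
v 1.147 3.444 -3.194
v 1.567 2.709 -2.461
v 1 2.353 -2.493
v 0.919 3.581 -2.926
v 1.339 2.846 -2.193
v 0.584 3.562 -2.754
v 1.004 2.827 -2.02
v 0.248 3.392 -2.731
v 0.668 2.657 -1.998
v 0.017 3.126 -2.866
v 0.437 2.391 -2.132
v -0.035 2.847 -3.115
v 0.385 2.112 -2.382
v 0.108 2.645 -3.4
v 0.528 1.91 -2.667
v 0.401 2.583 -3.63
v 0.821 1.848 -2.896
v 0.751 2.682 -3.731
v 1.171 1.947 -2.998
v 1.047 2.909 -3.673
v 1.467 2.174 -2.94
v 1.194 3.193 -3.473
v 1.614 2.458 -2.74
f 2 1 5
f 2 5 3
f 3 5 6
f 3 6 4
f 5 1 7
f 5 7 6
f 6 7 8
f 6 8 4
f 7 1 9
f 7 9 8
f 8 9 10
f 8 10 4
f 9 1 11
f 9 11 10
f 10 11 12
f 10 12 4
f 11 1 13
f 11 13 12
f 12 13 14
f 12 14 4
f 13 1 15
f 13 15 14
f 14 15 16
f 14 16 4
f 15 1 17
f 15 17 16
f 16 17 18
f 16 18 4
f 17 1 19
f 17 19 18
f 18 19 20
f 18 20 4
f 19 1 21
f 19 21 20
f 20 21 22
f 20 22 4
f 21 1 23
f 21 23 22
f 22 23 24
f 22 24 4
f 23 1 25
f 23 25 24
f 24 25 26
f 24 26 4
f 25 1 27
f 25 27 26
f 26 27 28
f 26 28 4
f 27 1 29
f 27 29 28
f 28 29 30
f 28 30 4
f 29 1 2
f 29 2 30
f 30 2 3
f 30 3 4
f 32 34 31
f 35 32 31
f 31 34 33
f 33 35 31
f 32 38 34
f 36 32 35
f 36 38 32
f 34 38 33
f 37 35 33
f 33 38 37
f 37 36 35
f 38 36 37
f 40 39 42
f 40 42 41
f 42 39 43
f 42 43 41
f 43 39 44
f 43 44 41
f 44 39 45
f 44 45 41
f 45 39 46
f 45 46 41
f 46 39 47
f 46 47 41
f 47 39 48
f 47 48 41
f 48 39 40
f 48 40 41
f 50 49 52
f 50 52 51
f 52 49 53
f 52 53 51
f 53 49 54
f 53 54 51
f 54 49 55
f 54 55 51
f 55 49 56
f 55 56 51
f 56 49 57
f 56 57 51
f 57 49 58
f 57 58 51
f 58 49 59
f 58 59 51
f 59 49 60
f 59 60 51
f 60 49 61
f 60 61 51
f 61 49 62
f 61 62 51
f 62 49 63
f 62 63 51
f 63 49 50
f 63 50 51
f 65 64 68
f 65 68 66
f 66 68 69
f 66 69 67
f 68 64 70
f 68 70 69
f 69 70 71
f 69 71 67
f 70 64 72
f 70 72 71
f 71 72 73
f 71 73 67
f 72 64 74
f 72 74 73
f 73 74 75
f 73 75 67
f 74 64 76
f 74 76 75
f 75 76 77
f 75 77 67
f 76 64 78
f 76 78 77
f 77 78 79
f 77 79 67
f 78 64 80
f 78 80 79
f 79 80 81
f 79 81 67
f 80 64 82
f 80 82 81
f 81 82 83
f 81 83 67
f 82 64 84
f 82 84 83
f 83 84 85
f 83 85 67
f 84 64 86
f 84 86 85
f 85 86 87
f 85 87 67
f 86 64 65
f 86 65 87
f 87 65 66
f 87 66 67



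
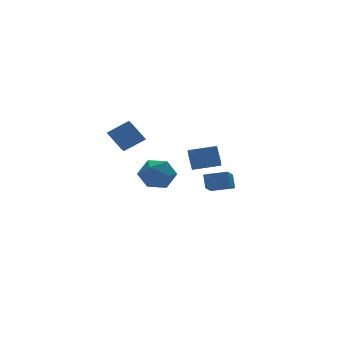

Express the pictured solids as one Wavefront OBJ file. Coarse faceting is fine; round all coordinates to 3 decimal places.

v -4.732 -3.365 1.529
v -3.896 -3.102 2.378
v -3.404 -4.458 0.562
v -2.568 -4.195 1.411
v -3.516 -4.911 1.688
v -4.336 -4.236 2.286
v -2.964 -3.324 0.654
v -3.784 -2.649 1.252
v -2.804 -3.077 1.837
v -3.145 -4.058 2.477
v -4.155 -3.502 0.463
v -4.496 -4.483 1.103
v -1.004 -3.063 1.309
v -0.904 -2.36 2.41
v -0.496 -2.168 0.692
v -0.395 -1.465 1.793
v 0.575 -3.755 1.607
v 0.676 -3.052 2.708
v 1.084 -2.86 0.99
v 1.184 -2.157 2.091
v 2.939 -0.698 -1.742
v 3.094 -0.144 -0.817
v 1.714 0.179 -2.062
v 1.869 0.733 -1.137
v 3.911 0.367 -2.543
v 4.066 0.921 -1.618
v 2.686 1.244 -2.863
v 2.841 1.798 -1.938
v -1.209 2.706 1.906
v -1.723 3.683 3.078
v -2.557 3.058 1.021
v -3.071 4.035 2.193
v -0.469 3.885 1.247
v -0.983 4.862 2.419
v -1.817 4.237 0.362
v -2.331 5.214 1.534
f 1 12 6
f 1 6 2
f 1 2 8
f 1 8 11
f 1 11 12
f 2 6 10
f 6 12 5
f 12 11 3
f 11 8 7
f 8 2 9
f 4 10 5
f 4 5 3
f 4 3 7
f 4 7 9
f 4 9 10
f 5 10 6
f 3 5 12
f 7 3 11
f 9 7 8
f 10 9 2
f 14 16 13
f 17 14 13
f 13 16 15
f 15 17 13
f 14 20 16
f 18 14 17
f 18 20 14
f 16 20 15
f 19 17 15
f 15 20 19
f 19 18 17
f 20 18 19
f 22 24 21
f 25 22 21
f 21 24 23
f 23 25 21
f 22 28 24
f 26 22 25
f 26 28 22
f 24 28 23
f 27 25 23
f 23 28 27
f 27 26 25
f 28 26 27
f 30 32 29
f 33 30 29
f 29 32 31
f 31 33 29
f 30 36 32
f 34 30 33
f 34 36 30
f 32 36 31
f 35 33 31
f 31 36 35
f 35 34 33
f 36 34 35



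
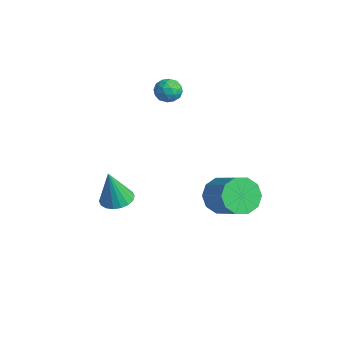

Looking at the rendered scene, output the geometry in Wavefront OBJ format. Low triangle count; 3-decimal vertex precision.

v 0.847 3.346 -2.213
v 1.369 3.367 -3.03
v 2.815 3.456 -2.104
v 2.293 3.434 -1.287
v 1.238 3.932 -2.88
v 2.684 4.021 -1.953
v 0.957 4.273 -2.474
v 2.404 4.362 -1.548
v 0.634 4.26 -1.969
v 2.081 4.349 -1.043
v 0.393 3.898 -1.557
v 1.839 3.986 -0.631
v 0.325 3.324 -1.396
v 1.771 3.413 -0.47
v 0.456 2.759 -1.547
v 1.902 2.848 -0.62
v 0.736 2.418 -1.952
v 2.183 2.507 -1.026
v 1.059 2.431 -2.457
v 2.506 2.52 -1.531
v 1.301 2.794 -2.869
v 2.747 2.882 -1.943
v -3.724 3.864 1.982
v -3.209 3.451 2.16
v -4.251 3.009 1.52
v -3.736 2.596 1.698
v -4.144 2.861 2.178
v -3.819 3.389 2.464
v -3.641 3.071 1.216
v -3.316 3.599 1.502
v -3.159 2.961 1.687
v -3.469 2.831 2.282
v -3.991 3.629 1.398
v -4.301 3.499 1.993
v -3.42 3.733 2.112
v -4.04 2.727 1.568
v -4.279 2.883 1.85
v -3.977 2.64 1.955
v -3.778 3.696 2.29
v -3.476 3.453 2.395
v -4.026 3.106 2.406
v -3.984 3.007 1.285
v -3.682 2.764 1.39
v -3.483 3.82 1.725
v -3.181 3.577 1.83
v -3.434 3.354 1.274
v -3.088 3.202 1.938
v -3.398 2.699 1.667
v -3.342 2.978 1.383
v -3.151 3.289 1.551
v -3.271 3.125 2.288
v -3.581 2.622 2.016
v -3.82 2.778 2.298
v -3.629 3.089 2.466
v -3.241 2.837 2.01
v -3.879 3.838 1.664
v -4.189 3.335 1.392
v -3.831 3.371 1.214
v -3.64 3.682 1.382
v -4.062 3.761 2.013
v -4.372 3.258 1.742
v -4.309 3.171 2.129
v -4.118 3.482 2.297
v -4.219 3.623 1.67
v -3.321 0.406 -4.129
v -2.543 0.222 -4.161
v -3.339 0.014 -2.311
v -2.539 0.57 -4.086
v -2.69 0.886 -4.019
v -2.966 1.106 -3.974
v -3.312 1.188 -3.96
v -3.66 1.115 -3.979
v -3.941 0.902 -4.028
v -4.099 0.59 -4.097
v -4.103 0.242 -4.172
v -3.952 -0.074 -4.239
v -3.676 -0.294 -4.284
v -3.33 -0.376 -4.298
v -2.982 -0.303 -4.279
v -2.701 -0.089 -4.23
f 2 1 5
f 2 5 3
f 3 5 6
f 3 6 4
f 5 1 7
f 5 7 6
f 6 7 8
f 6 8 4
f 7 1 9
f 7 9 8
f 8 9 10
f 8 10 4
f 9 1 11
f 9 11 10
f 10 11 12
f 10 12 4
f 11 1 13
f 11 13 12
f 12 13 14
f 12 14 4
f 13 1 15
f 13 15 14
f 14 15 16
f 14 16 4
f 15 1 17
f 15 17 16
f 16 17 18
f 16 18 4
f 17 1 19
f 17 19 18
f 18 19 20
f 18 20 4
f 19 1 21
f 19 21 20
f 20 21 22
f 20 22 4
f 21 1 2
f 21 2 22
f 22 2 3
f 22 3 4
f 23 60 39
f 60 34 63
f 39 63 28
f 60 63 39
f 23 39 35
f 39 28 40
f 35 40 24
f 39 40 35
f 23 35 44
f 35 24 45
f 44 45 30
f 35 45 44
f 23 44 56
f 44 30 59
f 56 59 33
f 44 59 56
f 23 56 60
f 56 33 64
f 60 64 34
f 56 64 60
f 24 40 51
f 40 28 54
f 51 54 32
f 40 54 51
f 28 63 41
f 63 34 62
f 41 62 27
f 63 62 41
f 34 64 61
f 64 33 57
f 61 57 25
f 64 57 61
f 33 59 58
f 59 30 46
f 58 46 29
f 59 46 58
f 30 45 50
f 45 24 47
f 50 47 31
f 45 47 50
f 26 52 38
f 52 32 53
f 38 53 27
f 52 53 38
f 26 38 36
f 38 27 37
f 36 37 25
f 38 37 36
f 26 36 43
f 36 25 42
f 43 42 29
f 36 42 43
f 26 43 48
f 43 29 49
f 48 49 31
f 43 49 48
f 26 48 52
f 48 31 55
f 52 55 32
f 48 55 52
f 27 53 41
f 53 32 54
f 41 54 28
f 53 54 41
f 25 37 61
f 37 27 62
f 61 62 34
f 37 62 61
f 29 42 58
f 42 25 57
f 58 57 33
f 42 57 58
f 31 49 50
f 49 29 46
f 50 46 30
f 49 46 50
f 32 55 51
f 55 31 47
f 51 47 24
f 55 47 51
f 66 65 68
f 66 68 67
f 68 65 69
f 68 69 67
f 69 65 70
f 69 70 67
f 70 65 71
f 70 71 67
f 71 65 72
f 71 72 67
f 72 65 73
f 72 73 67
f 73 65 74
f 73 74 67
f 74 65 75
f 74 75 67
f 75 65 76
f 75 76 67
f 76 65 77
f 76 77 67
f 77 65 78
f 77 78 67
f 78 65 79
f 78 79 67
f 79 65 80
f 79 80 67
f 80 65 66
f 80 66 67



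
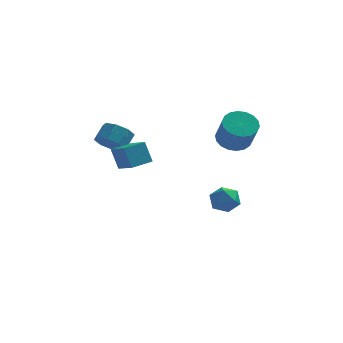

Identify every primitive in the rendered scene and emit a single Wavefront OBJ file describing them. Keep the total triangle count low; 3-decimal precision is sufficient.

v 1.929 3.854 -0.741
v 2.839 3.891 -0.928
v 3.162 3.024 0.475
v 2.251 2.986 0.661
v 2.777 4.232 -0.702
v 3.1 3.365 0.7
v 2.547 4.499 -0.485
v 2.87 3.632 0.918
v 2.195 4.638 -0.318
v 2.518 3.771 1.085
v 1.789 4.621 -0.235
v 2.112 3.754 1.168
v 1.412 4.452 -0.252
v 1.735 3.585 1.15
v 1.137 4.165 -0.366
v 1.46 3.298 1.036
v 1.018 3.816 -0.555
v 1.341 2.949 0.848
v 1.08 3.475 -0.78
v 1.403 2.608 0.622
v 1.31 3.208 -0.998
v 1.633 2.341 0.405
v 1.662 3.069 -1.165
v 1.985 2.202 0.238
v 2.068 3.086 -1.248
v 2.391 2.219 0.155
v 2.445 3.255 -1.23
v 2.768 2.388 0.172
v 2.72 3.542 -1.116
v 3.043 2.675 0.286
v -3.495 -0.694 -0.589
v -3.861 -0.321 0.491
v -2.562 -0.01 -0.51
v -2.927 0.363 0.571
v -2.833 -1.663 -0.031
v -3.198 -1.29 1.05
v -1.899 -0.979 0.049
v -2.265 -0.606 1.129
v -4.081 2.778 -0.699
v -3.589 2.161 -0.357
v -3.188 2.845 0.301
v -3.679 3.462 -0.041
v -3.294 2.469 -0.858
v -2.893 3.153 -0.201
v -3.46 2.958 -1.266
v -3.058 3.642 -0.609
v -3.989 3.342 -1.341
v -3.588 4.026 -0.684
v -4.572 3.395 -1.041
v -4.171 4.079 -0.383
v -4.867 3.087 -0.539
v -4.466 3.771 0.118
v -4.702 2.598 -0.131
v -4.3 3.282 0.526
v -4.172 2.214 -0.056
v -3.771 2.898 0.601
v 1.341 1.616 -3.018
v 2.089 1.234 -3.051
v 0.911 0.866 -4.069
v 1.659 0.484 -4.102
v 1.143 0.342 -3.453
v 1.409 0.806 -2.804
v 1.591 1.294 -4.316
v 1.857 1.758 -3.667
v 2.244 1.035 -3.854
v 1.967 0.447 -3.32
v 1.033 1.653 -3.8
v 0.756 1.065 -3.266
f 2 1 5
f 2 5 3
f 3 5 6
f 3 6 4
f 5 1 7
f 5 7 6
f 6 7 8
f 6 8 4
f 7 1 9
f 7 9 8
f 8 9 10
f 8 10 4
f 9 1 11
f 9 11 10
f 10 11 12
f 10 12 4
f 11 1 13
f 11 13 12
f 12 13 14
f 12 14 4
f 13 1 15
f 13 15 14
f 14 15 16
f 14 16 4
f 15 1 17
f 15 17 16
f 16 17 18
f 16 18 4
f 17 1 19
f 17 19 18
f 18 19 20
f 18 20 4
f 19 1 21
f 19 21 20
f 20 21 22
f 20 22 4
f 21 1 23
f 21 23 22
f 22 23 24
f 22 24 4
f 23 1 25
f 23 25 24
f 24 25 26
f 24 26 4
f 25 1 27
f 25 27 26
f 26 27 28
f 26 28 4
f 27 1 29
f 27 29 28
f 28 29 30
f 28 30 4
f 29 1 2
f 29 2 30
f 30 2 3
f 30 3 4
f 32 34 31
f 35 32 31
f 31 34 33
f 33 35 31
f 32 38 34
f 36 32 35
f 36 38 32
f 34 38 33
f 37 35 33
f 33 38 37
f 37 36 35
f 38 36 37
f 40 39 43
f 40 43 41
f 41 43 44
f 41 44 42
f 43 39 45
f 43 45 44
f 44 45 46
f 44 46 42
f 45 39 47
f 45 47 46
f 46 47 48
f 46 48 42
f 47 39 49
f 47 49 48
f 48 49 50
f 48 50 42
f 49 39 51
f 49 51 50
f 50 51 52
f 50 52 42
f 51 39 53
f 51 53 52
f 52 53 54
f 52 54 42
f 53 39 55
f 53 55 54
f 54 55 56
f 54 56 42
f 55 39 40
f 55 40 56
f 56 40 41
f 56 41 42
f 57 68 62
f 57 62 58
f 57 58 64
f 57 64 67
f 57 67 68
f 58 62 66
f 62 68 61
f 68 67 59
f 67 64 63
f 64 58 65
f 60 66 61
f 60 61 59
f 60 59 63
f 60 63 65
f 60 65 66
f 61 66 62
f 59 61 68
f 63 59 67
f 65 63 64
f 66 65 58



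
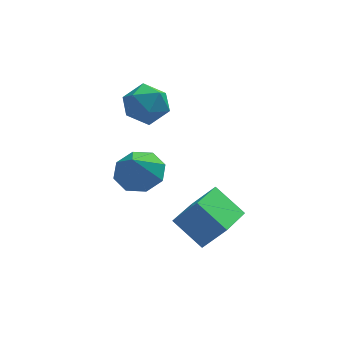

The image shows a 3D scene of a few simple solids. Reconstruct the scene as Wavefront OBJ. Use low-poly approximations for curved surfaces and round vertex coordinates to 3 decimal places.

v -3.096 0.1 -1.192
v -2.497 0.737 -0.686
v -3.444 -0.56 0.052
v -3.222 0.999 -0.749
v -3.873 0.735 -1.071
v -4.069 0.098 -1.464
v -3.696 -0.537 -1.697
v -2.971 -0.799 -1.634
v -2.32 -0.535 -1.312
v -2.124 0.102 -0.919
v -2.484 3.355 0.641
v -1.677 2.886 1.053
v -3.323 1.934 0.667
v -2.516 1.465 1.079
v -3.04 2.15 1.623
v -2.522 3.029 1.607
v -2.478 1.791 0.113
v -1.96 2.67 0.097
v -1.673 1.92 0.727
v -2.021 2.142 1.66
v -2.979 2.678 0.06
v -3.327 2.9 0.993
v -2.053 -1.11 -3.194
v -1.174 -1.325 -2.099
v -1.073 0.471 -3.67
v -0.195 0.256 -2.575
v -1.085 -1.996 -4.145
v -0.207 -2.211 -3.05
v -0.106 -0.415 -4.621
v 0.773 -0.63 -3.526
f 2 1 4
f 2 4 3
f 4 1 5
f 4 5 3
f 5 1 6
f 5 6 3
f 6 1 7
f 6 7 3
f 7 1 8
f 7 8 3
f 8 1 9
f 8 9 3
f 9 1 10
f 9 10 3
f 10 1 2
f 10 2 3
f 11 22 16
f 11 16 12
f 11 12 18
f 11 18 21
f 11 21 22
f 12 16 20
f 16 22 15
f 22 21 13
f 21 18 17
f 18 12 19
f 14 20 15
f 14 15 13
f 14 13 17
f 14 17 19
f 14 19 20
f 15 20 16
f 13 15 22
f 17 13 21
f 19 17 18
f 20 19 12
f 24 26 23
f 27 24 23
f 23 26 25
f 25 27 23
f 24 30 26
f 28 24 27
f 28 30 24
f 26 30 25
f 29 27 25
f 25 30 29
f 29 28 27
f 30 28 29



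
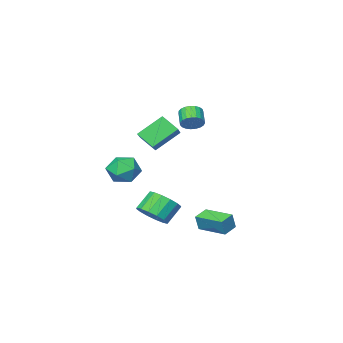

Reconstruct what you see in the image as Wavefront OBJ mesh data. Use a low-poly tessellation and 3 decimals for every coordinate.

v 0.979 -4.102 0.238
v -0.394 -3.714 1.383
v 0.573 -3.22 -0.548
v -0.8 -2.831 0.597
v 1.86 -3.069 0.943
v 0.487 -2.68 2.088
v 1.454 -2.186 0.157
v 0.081 -1.798 1.302
v 3.031 -0.88 -0.894
v 3.858 -0.639 -1.44
v 3.902 -2.021 -0.08
v 4.729 -1.78 -0.626
v 4.358 -1.119 0.057
v 3.82 -0.414 -0.446
v 3.94 -2.246 -1.074
v 3.402 -1.541 -1.577
v 4.42 -1.483 -1.551
v 4.678 -0.787 -0.852
v 3.082 -1.873 -0.668
v 3.34 -1.177 0.031
v 3.734 1.08 -3.363
v 4.311 1.613 -2.777
v 3.422 1.534 -1.831
v 2.846 1 -2.417
v 4.021 1.952 -3.02
v 3.133 1.872 -2.074
v 3.655 2.056 -3.355
v 2.767 1.977 -2.41
v 3.31 1.899 -3.692
v 2.422 1.82 -2.747
v 3.079 1.523 -3.941
v 2.19 1.443 -2.996
v 3.023 1.027 -4.035
v 2.135 0.948 -3.089
v 3.158 0.546 -3.949
v 2.269 0.467 -3.003
v 3.447 0.208 -3.706
v 2.559 0.128 -2.76
v 3.813 0.103 -3.37
v 2.925 0.024 -2.425
v 4.158 0.26 -3.033
v 3.27 0.181 -2.088
v 4.39 0.637 -2.784
v 3.501 0.557 -1.839
v 4.445 1.132 -2.691
v 3.557 1.053 -1.745
v 1.28 2.722 -3.796
v 1.537 2.769 -2.862
v 0.805 4.354 -3.749
v 1.062 4.401 -2.815
v 2.138 2.979 -4.045
v 2.395 3.026 -3.111
v 1.663 4.611 -3.998
v 1.92 4.658 -3.064
v -0.385 -1.129 1.823
v -0.125 -0.842 2.369
v -0.535 -1.564 2.944
v -0.795 -1.851 2.397
v -0.373 -0.716 2.35
v -0.783 -1.438 2.925
v -0.623 -0.662 2.24
v -1.033 -1.384 2.815
v -0.832 -0.688 2.057
v -1.242 -1.411 2.632
v -0.963 -0.791 1.834
v -1.373 -1.513 2.409
v -0.995 -0.952 1.609
v -1.405 -1.674 2.184
v -0.921 -1.144 1.421
v -1.331 -1.866 1.996
v -0.755 -1.333 1.302
v -1.165 -2.055 1.877
v -0.524 -1.487 1.274
v -0.934 -2.209 1.848
v -0.27 -1.579 1.34
v -0.68 -2.301 1.914
v -0.035 -1.593 1.489
v -0.445 -2.315 2.064
v 0.139 -1.527 1.696
v -0.271 -2.249 2.271
v 0.223 -1.392 1.926
v -0.187 -2.114 2.5
v 0.201 -1.212 2.137
v -0.209 -1.934 2.712
v 0.078 -1.017 2.294
v -0.332 -1.739 2.868
f 2 4 1
f 5 2 1
f 1 4 3
f 3 5 1
f 2 8 4
f 6 2 5
f 6 8 2
f 4 8 3
f 7 5 3
f 3 8 7
f 7 6 5
f 8 6 7
f 9 20 14
f 9 14 10
f 9 10 16
f 9 16 19
f 9 19 20
f 10 14 18
f 14 20 13
f 20 19 11
f 19 16 15
f 16 10 17
f 12 18 13
f 12 13 11
f 12 11 15
f 12 15 17
f 12 17 18
f 13 18 14
f 11 13 20
f 15 11 19
f 17 15 16
f 18 17 10
f 22 21 25
f 22 25 23
f 23 25 26
f 23 26 24
f 25 21 27
f 25 27 26
f 26 27 28
f 26 28 24
f 27 21 29
f 27 29 28
f 28 29 30
f 28 30 24
f 29 21 31
f 29 31 30
f 30 31 32
f 30 32 24
f 31 21 33
f 31 33 32
f 32 33 34
f 32 34 24
f 33 21 35
f 33 35 34
f 34 35 36
f 34 36 24
f 35 21 37
f 35 37 36
f 36 37 38
f 36 38 24
f 37 21 39
f 37 39 38
f 38 39 40
f 38 40 24
f 39 21 41
f 39 41 40
f 40 41 42
f 40 42 24
f 41 21 43
f 41 43 42
f 42 43 44
f 42 44 24
f 43 21 45
f 43 45 44
f 44 45 46
f 44 46 24
f 45 21 22
f 45 22 46
f 46 22 23
f 46 23 24
f 48 50 47
f 51 48 47
f 47 50 49
f 49 51 47
f 48 54 50
f 52 48 51
f 52 54 48
f 50 54 49
f 53 51 49
f 49 54 53
f 53 52 51
f 54 52 53
f 56 55 59
f 56 59 57
f 57 59 60
f 57 60 58
f 59 55 61
f 59 61 60
f 60 61 62
f 60 62 58
f 61 55 63
f 61 63 62
f 62 63 64
f 62 64 58
f 63 55 65
f 63 65 64
f 64 65 66
f 64 66 58
f 65 55 67
f 65 67 66
f 66 67 68
f 66 68 58
f 67 55 69
f 67 69 68
f 68 69 70
f 68 70 58
f 69 55 71
f 69 71 70
f 70 71 72
f 70 72 58
f 71 55 73
f 71 73 72
f 72 73 74
f 72 74 58
f 73 55 75
f 73 75 74
f 74 75 76
f 74 76 58
f 75 55 77
f 75 77 76
f 76 77 78
f 76 78 58
f 77 55 79
f 77 79 78
f 78 79 80
f 78 80 58
f 79 55 81
f 79 81 80
f 80 81 82
f 80 82 58
f 81 55 83
f 81 83 82
f 82 83 84
f 82 84 58
f 83 55 85
f 83 85 84
f 84 85 86
f 84 86 58
f 85 55 56
f 85 56 86
f 86 56 57
f 86 57 58



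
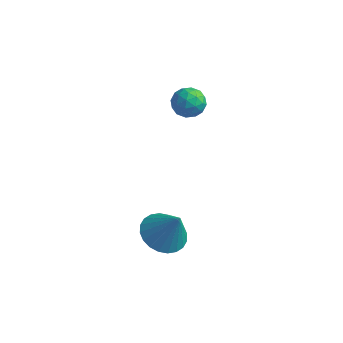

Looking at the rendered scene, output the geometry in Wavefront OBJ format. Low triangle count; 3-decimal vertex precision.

v -0.704 2.852 1.867
v -0.432 3.238 1.197
v 0.152 1.862 1.643
v 0.424 2.248 0.973
v 0.581 2.557 1.716
v 0.053 3.168 1.855
v -0.333 1.932 0.985
v -0.861 2.543 1.124
v -0.203 2.669 0.652
v 0.362 3.056 1.103
v -0.642 2.044 1.737
v -0.077 2.431 2.188
v -0.643 3.132 1.551
v 0.363 1.968 1.289
v 0.456 2.15 1.725
v 0.615 2.377 1.331
v -0.358 3.091 1.938
v -0.198 3.318 1.544
v 0.397 2.917 1.85
v -0.082 1.782 1.296
v 0.078 2.009 0.902
v -0.895 2.723 1.509
v -0.736 2.95 1.115
v -0.677 2.183 0.99
v -0.348 3.025 0.837
v 0.154 2.443 0.706
v -0.29 2.257 0.713
v -0.601 2.616 0.794
v -0.016 3.252 1.103
v 0.487 2.67 0.971
v 0.579 2.851 1.408
v 0.269 3.211 1.489
v 0.118 2.918 0.782
v -0.767 2.43 1.869
v -0.264 1.848 1.737
v -0.549 1.889 1.351
v -0.859 2.249 1.432
v -0.434 2.657 2.134
v 0.068 2.075 2.003
v 0.321 2.484 2.046
v 0.01 2.843 2.127
v -0.398 2.182 2.058
v 2.077 -2.604 -2.299
v 2.918 -2.151 -2.759
v 2.903 -2.616 -0.801
v 2.703 -1.818 -2.637
v 2.394 -1.606 -2.465
v 2.036 -1.545 -2.267
v 1.684 -1.645 -2.073
v 1.392 -1.891 -1.914
v 1.205 -2.246 -1.814
v 1.15 -2.655 -1.787
v 1.236 -3.056 -1.838
v 1.45 -3.389 -1.96
v 1.76 -3.601 -2.132
v 2.118 -3.662 -2.33
v 2.47 -3.562 -2.524
v 2.762 -3.316 -2.683
v 2.949 -2.961 -2.783
v 3.004 -2.552 -2.81
f 1 38 17
f 38 12 41
f 17 41 6
f 38 41 17
f 1 17 13
f 17 6 18
f 13 18 2
f 17 18 13
f 1 13 22
f 13 2 23
f 22 23 8
f 13 23 22
f 1 22 34
f 22 8 37
f 34 37 11
f 22 37 34
f 1 34 38
f 34 11 42
f 38 42 12
f 34 42 38
f 2 18 29
f 18 6 32
f 29 32 10
f 18 32 29
f 6 41 19
f 41 12 40
f 19 40 5
f 41 40 19
f 12 42 39
f 42 11 35
f 39 35 3
f 42 35 39
f 11 37 36
f 37 8 24
f 36 24 7
f 37 24 36
f 8 23 28
f 23 2 25
f 28 25 9
f 23 25 28
f 4 30 16
f 30 10 31
f 16 31 5
f 30 31 16
f 4 16 14
f 16 5 15
f 14 15 3
f 16 15 14
f 4 14 21
f 14 3 20
f 21 20 7
f 14 20 21
f 4 21 26
f 21 7 27
f 26 27 9
f 21 27 26
f 4 26 30
f 26 9 33
f 30 33 10
f 26 33 30
f 5 31 19
f 31 10 32
f 19 32 6
f 31 32 19
f 3 15 39
f 15 5 40
f 39 40 12
f 15 40 39
f 7 20 36
f 20 3 35
f 36 35 11
f 20 35 36
f 9 27 28
f 27 7 24
f 28 24 8
f 27 24 28
f 10 33 29
f 33 9 25
f 29 25 2
f 33 25 29
f 44 43 46
f 44 46 45
f 46 43 47
f 46 47 45
f 47 43 48
f 47 48 45
f 48 43 49
f 48 49 45
f 49 43 50
f 49 50 45
f 50 43 51
f 50 51 45
f 51 43 52
f 51 52 45
f 52 43 53
f 52 53 45
f 53 43 54
f 53 54 45
f 54 43 55
f 54 55 45
f 55 43 56
f 55 56 45
f 56 43 57
f 56 57 45
f 57 43 58
f 57 58 45
f 58 43 59
f 58 59 45
f 59 43 60
f 59 60 45
f 60 43 44
f 60 44 45



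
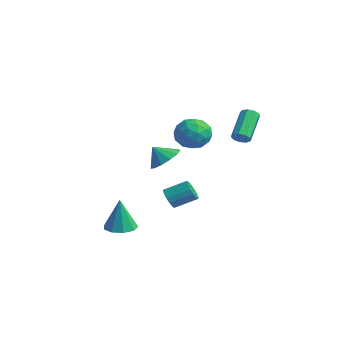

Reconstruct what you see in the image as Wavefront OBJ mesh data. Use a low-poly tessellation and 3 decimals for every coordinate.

v 1.465 -1.481 1.996
v 2.334 -1.685 2.293
v 1.075 -1.999 2.784
v 2.199 -1.228 2.526
v 1.832 -0.852 2.591
v 1.348 -0.676 2.467
v 0.901 -0.756 2.194
v 0.634 -1.065 1.858
v 0.63 -1.507 1.566
v 0.891 -1.941 1.41
v 1.335 -2.229 1.441
v 1.82 -2.279 1.648
v 2.192 -2.076 1.965
v 2.746 2.049 3.193
v 2.944 1.8 3.591
v 1.973 2.902 4.765
v 1.774 3.151 4.367
v 3.148 2.07 3.506
v 2.176 3.172 4.68
v 3.163 2.331 3.275
v 2.192 3.432 4.448
v 2.983 2.459 3.005
v 2.012 3.561 4.178
v 2.692 2.396 2.823
v 1.721 3.498 3.997
v 2.426 2.171 2.815
v 1.455 3.272 3.988
v 2.31 1.888 2.983
v 1.338 2.99 4.157
v 2.397 1.681 3.25
v 1.426 2.783 4.424
v 2.648 1.646 3.49
v 1.676 2.748 4.664
v -0.775 2.001 3.197
v -0.17 1.749 2.362
v -2.15 1.351 2.398
v -1.545 1.099 1.563
v -1.424 0.58 2.481
v -0.574 0.982 2.975
v -1.746 2.118 1.785
v -0.896 2.52 2.279
v -0.77 1.821 1.489
v -0.571 0.871 1.919
v -1.749 2.229 2.841
v -1.55 1.279 3.271
v -0.352 1.932 2.85
v -1.968 1.168 1.91
v -1.897 0.863 2.45
v -1.542 0.715 1.959
v -0.589 1.481 3.21
v -0.234 1.333 2.719
v -0.971 0.646 2.789
v -2.086 1.767 2.041
v -1.731 1.619 1.55
v -0.778 2.385 2.801
v -0.423 2.237 2.31
v -1.349 2.454 1.971
v -0.349 1.826 1.845
v -1.157 1.444 1.376
v -1.275 2.043 1.506
v -0.776 2.279 1.797
v -0.232 1.268 2.098
v -1.041 0.886 1.629
v -0.969 0.581 2.169
v -0.47 0.817 2.459
v -0.585 1.31 1.585
v -1.279 2.214 3.131
v -2.088 1.832 2.662
v -1.85 2.283 2.301
v -1.351 2.519 2.591
v -1.163 1.656 3.384
v -1.971 1.274 2.915
v -1.544 0.821 2.963
v -1.045 1.057 3.254
v -1.735 1.79 3.175
v -1.675 -2.374 -3.659
v -0.848 -2.047 -3.677
v -1.605 -2.446 -1.701
v -1.251 -1.592 -3.645
v -1.853 -1.503 -3.621
v -2.372 -1.822 -3.614
v -2.564 -2.399 -3.628
v -2.341 -2.965 -3.656
v -1.806 -3.254 -3.686
v -1.21 -3.132 -3.703
v -0.832 -2.655 -3.699
v -3.368 1.369 -3.011
v -2.772 1.228 -3.306
v -2.195 2.331 -2.664
v -2.792 2.471 -2.369
v -2.918 1.428 -3.517
v -2.341 2.531 -2.875
v -3.167 1.614 -3.613
v -2.591 2.717 -2.971
v -3.463 1.744 -3.57
v -2.886 2.846 -2.928
v -3.736 1.788 -3.4
v -3.16 2.89 -2.758
v -3.926 1.736 -3.14
v -3.35 2.838 -2.498
v -3.988 1.599 -2.851
v -3.411 2.702 -2.209
v -3.907 1.41 -2.599
v -3.331 2.513 -1.957
v -3.704 1.212 -2.441
v -3.127 2.314 -1.799
v -3.423 1.049 -2.413
v -2.847 2.152 -1.771
v -3.13 0.96 -2.523
v -2.554 2.062 -1.881
v -2.891 0.964 -2.744
v -2.315 2.067 -2.102
v -2.762 1.061 -3.027
v -2.186 2.164 -2.385
f 2 1 4
f 2 4 3
f 4 1 5
f 4 5 3
f 5 1 6
f 5 6 3
f 6 1 7
f 6 7 3
f 7 1 8
f 7 8 3
f 8 1 9
f 8 9 3
f 9 1 10
f 9 10 3
f 10 1 11
f 10 11 3
f 11 1 12
f 11 12 3
f 12 1 13
f 12 13 3
f 13 1 2
f 13 2 3
f 15 14 18
f 15 18 16
f 16 18 19
f 16 19 17
f 18 14 20
f 18 20 19
f 19 20 21
f 19 21 17
f 20 14 22
f 20 22 21
f 21 22 23
f 21 23 17
f 22 14 24
f 22 24 23
f 23 24 25
f 23 25 17
f 24 14 26
f 24 26 25
f 25 26 27
f 25 27 17
f 26 14 28
f 26 28 27
f 27 28 29
f 27 29 17
f 28 14 30
f 28 30 29
f 29 30 31
f 29 31 17
f 30 14 32
f 30 32 31
f 31 32 33
f 31 33 17
f 32 14 15
f 32 15 33
f 33 15 16
f 33 16 17
f 34 71 50
f 71 45 74
f 50 74 39
f 71 74 50
f 34 50 46
f 50 39 51
f 46 51 35
f 50 51 46
f 34 46 55
f 46 35 56
f 55 56 41
f 46 56 55
f 34 55 67
f 55 41 70
f 67 70 44
f 55 70 67
f 34 67 71
f 67 44 75
f 71 75 45
f 67 75 71
f 35 51 62
f 51 39 65
f 62 65 43
f 51 65 62
f 39 74 52
f 74 45 73
f 52 73 38
f 74 73 52
f 45 75 72
f 75 44 68
f 72 68 36
f 75 68 72
f 44 70 69
f 70 41 57
f 69 57 40
f 70 57 69
f 41 56 61
f 56 35 58
f 61 58 42
f 56 58 61
f 37 63 49
f 63 43 64
f 49 64 38
f 63 64 49
f 37 49 47
f 49 38 48
f 47 48 36
f 49 48 47
f 37 47 54
f 47 36 53
f 54 53 40
f 47 53 54
f 37 54 59
f 54 40 60
f 59 60 42
f 54 60 59
f 37 59 63
f 59 42 66
f 63 66 43
f 59 66 63
f 38 64 52
f 64 43 65
f 52 65 39
f 64 65 52
f 36 48 72
f 48 38 73
f 72 73 45
f 48 73 72
f 40 53 69
f 53 36 68
f 69 68 44
f 53 68 69
f 42 60 61
f 60 40 57
f 61 57 41
f 60 57 61
f 43 66 62
f 66 42 58
f 62 58 35
f 66 58 62
f 77 76 79
f 77 79 78
f 79 76 80
f 79 80 78
f 80 76 81
f 80 81 78
f 81 76 82
f 81 82 78
f 82 76 83
f 82 83 78
f 83 76 84
f 83 84 78
f 84 76 85
f 84 85 78
f 85 76 86
f 85 86 78
f 86 76 77
f 86 77 78
f 88 87 91
f 88 91 89
f 89 91 92
f 89 92 90
f 91 87 93
f 91 93 92
f 92 93 94
f 92 94 90
f 93 87 95
f 93 95 94
f 94 95 96
f 94 96 90
f 95 87 97
f 95 97 96
f 96 97 98
f 96 98 90
f 97 87 99
f 97 99 98
f 98 99 100
f 98 100 90
f 99 87 101
f 99 101 100
f 100 101 102
f 100 102 90
f 101 87 103
f 101 103 102
f 102 103 104
f 102 104 90
f 103 87 105
f 103 105 104
f 104 105 106
f 104 106 90
f 105 87 107
f 105 107 106
f 106 107 108
f 106 108 90
f 107 87 109
f 107 109 108
f 108 109 110
f 108 110 90
f 109 87 111
f 109 111 110
f 110 111 112
f 110 112 90
f 111 87 113
f 111 113 112
f 112 113 114
f 112 114 90
f 113 87 88
f 113 88 114
f 114 88 89
f 114 89 90



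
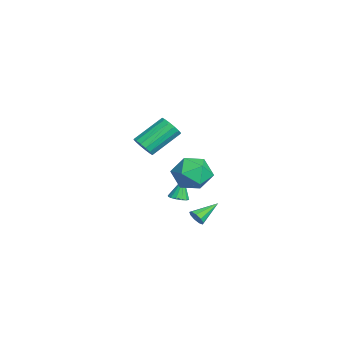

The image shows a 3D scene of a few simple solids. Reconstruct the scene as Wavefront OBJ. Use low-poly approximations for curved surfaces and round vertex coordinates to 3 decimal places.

v -0.991 -0.537 -3.532
v -0.678 -0.58 -3.082
v -1.749 0.677 -2.888
v -0.516 -0.348 -3.329
v -0.576 -0.204 -3.671
v -0.83 -0.216 -3.949
v -1.16 -0.379 -4.031
v -1.41 -0.615 -3.879
v -1.464 -0.815 -3.565
v -1.297 -0.885 -3.236
v -0.986 -0.793 -3.045
v -0.081 -0.229 1.41
v 0.674 0.223 0.611
v 0.326 -2.003 0.789
v 1.081 -1.551 -0.01
v 1.34 -1.498 1.149
v 1.088 -0.402 1.532
v -0.088 -1.378 -0.132
v -0.34 -0.282 0.251
v 0.669 -0.487 -0.342
v 1.552 -0.561 0.45
v -0.552 -1.219 0.95
v 0.331 -1.293 1.742
v 1.075 -3.435 3.019
v 1.284 -3.784 3.601
v 0.594 -2.294 4.743
v 0.385 -1.945 4.161
v 1.573 -3.577 3.506
v 0.882 -2.087 4.647
v 1.728 -3.332 3.28
v 1.037 -1.842 4.421
v 1.708 -3.115 2.984
v 1.018 -1.625 4.125
v 1.519 -2.984 2.698
v 0.828 -1.493 3.839
v 1.211 -2.973 2.498
v 0.52 -1.483 3.639
v 0.866 -3.086 2.437
v 0.176 -1.596 3.579
v 0.578 -3.293 2.533
v -0.113 -1.803 3.674
v 0.423 -3.538 2.759
v -0.268 -2.048 3.9
v 0.442 -3.755 3.055
v -0.248 -2.265 4.196
v 0.632 -3.887 3.341
v -0.059 -2.396 4.482
v 0.94 -3.897 3.541
v 0.249 -2.407 4.682
v -3.279 -1.325 -3.241
v -2.834 -0.924 -3.207
v -3.661 -1.015 -1.919
v -3.078 -0.765 -3.314
v -3.376 -0.756 -3.402
v -3.648 -0.899 -3.447
v -3.821 -1.157 -3.437
v -3.849 -1.46 -3.374
v -3.724 -1.726 -3.275
v -3.48 -1.886 -3.167
v -3.182 -1.895 -3.079
v -2.911 -1.751 -3.034
v -2.738 -1.494 -3.045
v -2.71 -1.191 -3.108
f 2 1 4
f 2 4 3
f 4 1 5
f 4 5 3
f 5 1 6
f 5 6 3
f 6 1 7
f 6 7 3
f 7 1 8
f 7 8 3
f 8 1 9
f 8 9 3
f 9 1 10
f 9 10 3
f 10 1 11
f 10 11 3
f 11 1 2
f 11 2 3
f 12 23 17
f 12 17 13
f 12 13 19
f 12 19 22
f 12 22 23
f 13 17 21
f 17 23 16
f 23 22 14
f 22 19 18
f 19 13 20
f 15 21 16
f 15 16 14
f 15 14 18
f 15 18 20
f 15 20 21
f 16 21 17
f 14 16 23
f 18 14 22
f 20 18 19
f 21 20 13
f 25 24 28
f 25 28 26
f 26 28 29
f 26 29 27
f 28 24 30
f 28 30 29
f 29 30 31
f 29 31 27
f 30 24 32
f 30 32 31
f 31 32 33
f 31 33 27
f 32 24 34
f 32 34 33
f 33 34 35
f 33 35 27
f 34 24 36
f 34 36 35
f 35 36 37
f 35 37 27
f 36 24 38
f 36 38 37
f 37 38 39
f 37 39 27
f 38 24 40
f 38 40 39
f 39 40 41
f 39 41 27
f 40 24 42
f 40 42 41
f 41 42 43
f 41 43 27
f 42 24 44
f 42 44 43
f 43 44 45
f 43 45 27
f 44 24 46
f 44 46 45
f 45 46 47
f 45 47 27
f 46 24 48
f 46 48 47
f 47 48 49
f 47 49 27
f 48 24 25
f 48 25 49
f 49 25 26
f 49 26 27
f 51 50 53
f 51 53 52
f 53 50 54
f 53 54 52
f 54 50 55
f 54 55 52
f 55 50 56
f 55 56 52
f 56 50 57
f 56 57 52
f 57 50 58
f 57 58 52
f 58 50 59
f 58 59 52
f 59 50 60
f 59 60 52
f 60 50 61
f 60 61 52
f 61 50 62
f 61 62 52
f 62 50 63
f 62 63 52
f 63 50 51
f 63 51 52



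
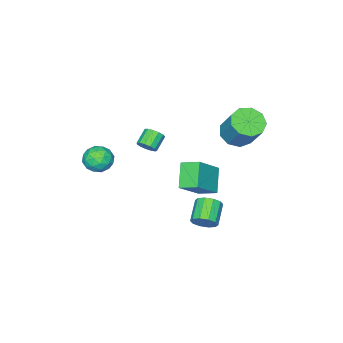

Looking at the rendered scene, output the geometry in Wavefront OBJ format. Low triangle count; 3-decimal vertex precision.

v -3.76 0.918 1.992
v -2.809 0.525 2.042
v -2.429 1.649 3.677
v -3.38 2.042 3.628
v -2.809 1.106 1.643
v -2.43 2.23 3.278
v -3.254 1.599 1.407
v -2.875 2.722 3.042
v -3.936 1.773 1.446
v -3.556 2.897 3.081
v -4.535 1.548 1.74
v -4.155 2.671 3.375
v -4.771 1.027 2.152
v -4.392 2.151 3.787
v -4.535 0.456 2.49
v -4.155 1.58 4.125
v -3.935 0.101 2.595
v -3.556 1.225 4.23
v -3.254 0.128 2.418
v -2.874 1.252 4.053
v -0.633 -2.902 0.533
v -0.31 -2.736 1.036
v -1.164 -2.933 1.65
v -1.487 -3.098 1.147
v -0.463 -2.445 0.916
v -1.317 -2.642 1.53
v -0.669 -2.299 0.675
v -1.523 -2.496 1.289
v -0.865 -2.345 0.389
v -1.719 -2.542 1.003
v -0.986 -2.567 0.149
v -1.84 -2.764 0.763
v -0.996 -2.895 0.03
v -1.85 -3.092 0.644
v -0.89 -3.226 0.071
v -1.744 -3.423 0.685
v -0.703 -3.453 0.259
v -1.557 -3.65 0.873
v -0.493 -3.506 0.534
v -1.347 -3.702 1.148
v -0.328 -3.366 0.808
v -1.182 -3.563 1.422
v -0.26 -3.079 0.995
v -1.114 -3.276 1.609
v -3.568 -1.572 -2.258
v -1.964 -1.586 -0.841
v -3.93 -0.507 -1.838
v -2.325 -0.521 -0.422
v -2.555 -0.779 -3.398
v -0.95 -0.793 -1.982
v -2.916 0.286 -2.979
v -1.312 0.272 -1.562
v 3.723 -2.027 1.34
v 4.274 -2.617 1.77
v 2.586 -2.483 2.17
v 3.137 -3.073 2.6
v 3.239 -2.173 2.731
v 3.942 -1.892 2.217
v 2.918 -3.208 1.723
v 3.621 -2.927 1.209
v 3.776 -3.347 2.007
v 3.975 -2.708 2.63
v 2.885 -2.392 1.31
v 3.084 -1.753 1.933
v 4.099 -2.282 1.482
v 2.761 -2.818 2.458
v 2.822 -2.289 2.535
v 3.145 -2.636 2.788
v 3.903 -1.856 1.745
v 4.227 -2.203 1.998
v 3.619 -1.942 2.563
v 2.633 -2.897 1.942
v 2.957 -3.244 2.195
v 3.715 -2.464 1.152
v 4.038 -2.811 1.405
v 3.241 -3.158 1.377
v 4.13 -3.058 1.874
v 3.461 -3.326 2.362
v 3.333 -3.406 1.846
v 3.746 -3.24 1.545
v 4.246 -2.682 2.24
v 3.578 -2.95 2.728
v 3.638 -2.421 2.805
v 4.051 -2.256 2.503
v 3.954 -3.111 2.379
v 3.282 -2.15 1.212
v 2.614 -2.418 1.7
v 2.809 -2.844 1.437
v 3.222 -2.679 1.135
v 3.399 -1.774 1.578
v 2.73 -2.042 2.066
v 3.114 -1.86 2.395
v 3.527 -1.694 2.094
v 2.906 -1.989 1.561
v 0.445 2.357 -2.378
v 0.849 2.408 -1.736
v -0.241 1.773 -1
v -0.645 1.723 -1.642
v 0.592 2.8 -1.777
v -0.497 2.165 -1.042
v 0.28 3.022 -2.048
v -0.81 2.388 -1.313
v 0.031 2.991 -2.445
v -1.059 2.356 -1.71
v -0.061 2.717 -2.816
v -1.151 2.083 -2.081
v 0.041 2.307 -3.02
v -1.049 1.672 -2.284
v 0.297 1.915 -2.978
v -0.792 1.28 -2.243
v 0.61 1.692 -2.707
v -0.48 1.058 -1.972
v 0.859 1.724 -2.31
v -0.231 1.089 -1.575
v 0.951 1.997 -1.939
v -0.139 1.363 -1.204
f 2 1 5
f 2 5 3
f 3 5 6
f 3 6 4
f 5 1 7
f 5 7 6
f 6 7 8
f 6 8 4
f 7 1 9
f 7 9 8
f 8 9 10
f 8 10 4
f 9 1 11
f 9 11 10
f 10 11 12
f 10 12 4
f 11 1 13
f 11 13 12
f 12 13 14
f 12 14 4
f 13 1 15
f 13 15 14
f 14 15 16
f 14 16 4
f 15 1 17
f 15 17 16
f 16 17 18
f 16 18 4
f 17 1 19
f 17 19 18
f 18 19 20
f 18 20 4
f 19 1 2
f 19 2 20
f 20 2 3
f 20 3 4
f 22 21 25
f 22 25 23
f 23 25 26
f 23 26 24
f 25 21 27
f 25 27 26
f 26 27 28
f 26 28 24
f 27 21 29
f 27 29 28
f 28 29 30
f 28 30 24
f 29 21 31
f 29 31 30
f 30 31 32
f 30 32 24
f 31 21 33
f 31 33 32
f 32 33 34
f 32 34 24
f 33 21 35
f 33 35 34
f 34 35 36
f 34 36 24
f 35 21 37
f 35 37 36
f 36 37 38
f 36 38 24
f 37 21 39
f 37 39 38
f 38 39 40
f 38 40 24
f 39 21 41
f 39 41 40
f 40 41 42
f 40 42 24
f 41 21 43
f 41 43 42
f 42 43 44
f 42 44 24
f 43 21 22
f 43 22 44
f 44 22 23
f 44 23 24
f 46 48 45
f 49 46 45
f 45 48 47
f 47 49 45
f 46 52 48
f 50 46 49
f 50 52 46
f 48 52 47
f 51 49 47
f 47 52 51
f 51 50 49
f 52 50 51
f 53 90 69
f 90 64 93
f 69 93 58
f 90 93 69
f 53 69 65
f 69 58 70
f 65 70 54
f 69 70 65
f 53 65 74
f 65 54 75
f 74 75 60
f 65 75 74
f 53 74 86
f 74 60 89
f 86 89 63
f 74 89 86
f 53 86 90
f 86 63 94
f 90 94 64
f 86 94 90
f 54 70 81
f 70 58 84
f 81 84 62
f 70 84 81
f 58 93 71
f 93 64 92
f 71 92 57
f 93 92 71
f 64 94 91
f 94 63 87
f 91 87 55
f 94 87 91
f 63 89 88
f 89 60 76
f 88 76 59
f 89 76 88
f 60 75 80
f 75 54 77
f 80 77 61
f 75 77 80
f 56 82 68
f 82 62 83
f 68 83 57
f 82 83 68
f 56 68 66
f 68 57 67
f 66 67 55
f 68 67 66
f 56 66 73
f 66 55 72
f 73 72 59
f 66 72 73
f 56 73 78
f 73 59 79
f 78 79 61
f 73 79 78
f 56 78 82
f 78 61 85
f 82 85 62
f 78 85 82
f 57 83 71
f 83 62 84
f 71 84 58
f 83 84 71
f 55 67 91
f 67 57 92
f 91 92 64
f 67 92 91
f 59 72 88
f 72 55 87
f 88 87 63
f 72 87 88
f 61 79 80
f 79 59 76
f 80 76 60
f 79 76 80
f 62 85 81
f 85 61 77
f 81 77 54
f 85 77 81
f 96 95 99
f 96 99 97
f 97 99 100
f 97 100 98
f 99 95 101
f 99 101 100
f 100 101 102
f 100 102 98
f 101 95 103
f 101 103 102
f 102 103 104
f 102 104 98
f 103 95 105
f 103 105 104
f 104 105 106
f 104 106 98
f 105 95 107
f 105 107 106
f 106 107 108
f 106 108 98
f 107 95 109
f 107 109 108
f 108 109 110
f 108 110 98
f 109 95 111
f 109 111 110
f 110 111 112
f 110 112 98
f 111 95 113
f 111 113 112
f 112 113 114
f 112 114 98
f 113 95 115
f 113 115 114
f 114 115 116
f 114 116 98
f 115 95 96
f 115 96 116
f 116 96 97
f 116 97 98

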